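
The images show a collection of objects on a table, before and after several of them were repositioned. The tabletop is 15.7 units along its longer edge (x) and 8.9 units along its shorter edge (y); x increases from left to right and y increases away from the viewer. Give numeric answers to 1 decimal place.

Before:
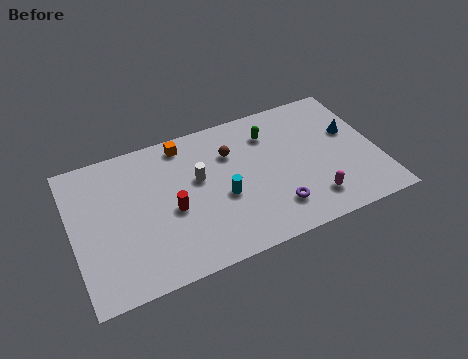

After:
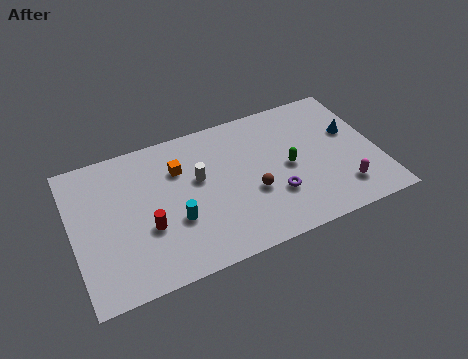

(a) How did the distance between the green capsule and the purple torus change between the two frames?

-3.1

They were about 4.8 units apart before and 1.7 after — 3.1 units closer together.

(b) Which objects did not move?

the blue cone and the white cylinder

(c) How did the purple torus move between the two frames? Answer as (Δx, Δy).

(0.1, 0.8)

From the two frames, the purple torus sits at roughly (10.1, 2.0) before and (10.2, 2.8) after.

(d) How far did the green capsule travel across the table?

2.6

The green capsule moved from about (10.4, 6.8) to (11.1, 4.3), a distance of √(0.7² + 2.5²) ≈ 2.6.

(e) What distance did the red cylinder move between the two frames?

1.4

The red cylinder was near (5.0, 3.9) before and (3.7, 3.3) after, so it travelled √(1.3² + 0.6²) ≈ 1.4 units.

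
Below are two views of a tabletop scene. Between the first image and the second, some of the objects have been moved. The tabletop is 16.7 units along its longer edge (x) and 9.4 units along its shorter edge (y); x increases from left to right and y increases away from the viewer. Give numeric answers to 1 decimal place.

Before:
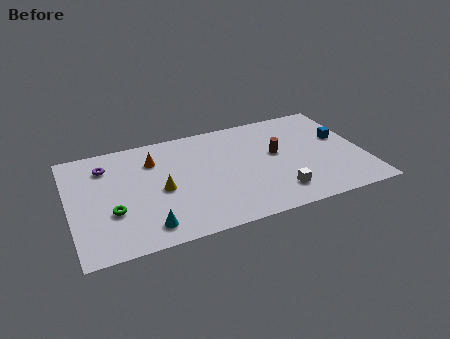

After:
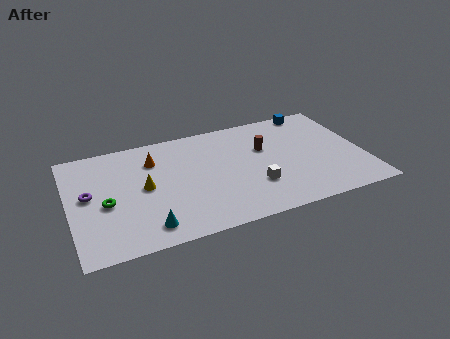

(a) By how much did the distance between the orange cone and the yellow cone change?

-0.4

The distance was about 2.7 in the first image and 2.3 in the second, so they moved 0.4 units closer together.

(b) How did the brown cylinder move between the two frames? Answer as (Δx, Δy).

(-0.6, 0.7)

The brown cylinder was at about (11.8, 5.3) and moved to about (11.2, 6.0).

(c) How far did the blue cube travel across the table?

3.3

From (15.6, 5.6) to (14.3, 8.6), the blue cube covered √(1.3² + 3.0²) ≈ 3.3 units.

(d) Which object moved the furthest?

the blue cube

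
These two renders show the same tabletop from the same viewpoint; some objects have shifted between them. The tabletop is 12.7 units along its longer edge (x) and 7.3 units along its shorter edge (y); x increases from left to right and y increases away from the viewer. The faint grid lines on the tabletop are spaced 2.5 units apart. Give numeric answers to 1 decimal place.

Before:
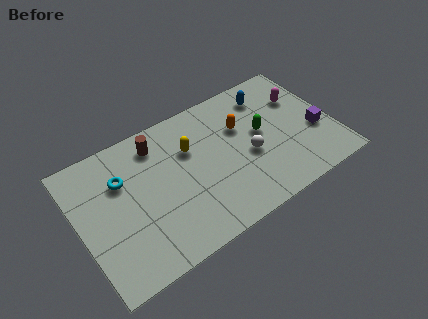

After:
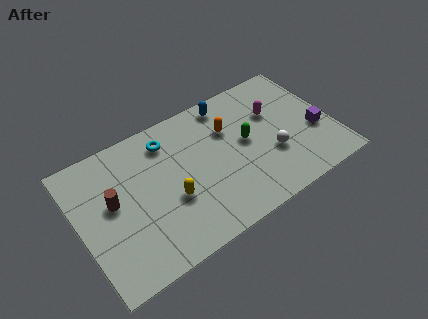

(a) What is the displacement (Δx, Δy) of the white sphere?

(1.1, -0.5)

From the two frames, the white sphere sits at roughly (8.4, 3.1) before and (9.5, 2.6) after.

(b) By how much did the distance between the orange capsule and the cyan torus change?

-2.9

They were about 6.0 units apart before and 3.1 after — 2.9 units closer together.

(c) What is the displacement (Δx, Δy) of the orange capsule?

(-0.6, 0.2)

The orange capsule was at about (8.3, 4.8) and moved to about (7.7, 5.0).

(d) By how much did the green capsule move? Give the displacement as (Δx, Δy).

(-0.8, -0.1)

From the two frames, the green capsule sits at roughly (9.2, 4.0) before and (8.4, 3.9) after.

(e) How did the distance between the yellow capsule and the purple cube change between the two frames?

+0.9

The distance was about 6.5 in the first image and 7.4 in the second, so they moved 0.9 units further apart.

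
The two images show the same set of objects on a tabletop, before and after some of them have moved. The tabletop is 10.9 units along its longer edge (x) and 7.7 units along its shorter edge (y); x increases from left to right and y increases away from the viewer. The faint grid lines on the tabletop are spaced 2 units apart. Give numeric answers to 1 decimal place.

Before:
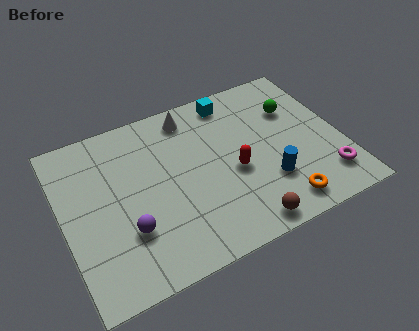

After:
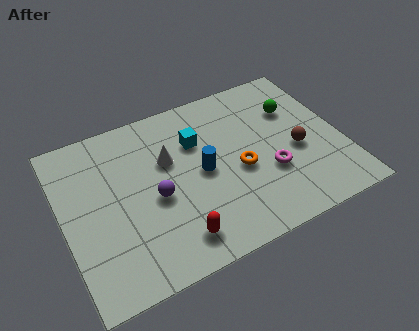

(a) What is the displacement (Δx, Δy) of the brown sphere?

(2.5, 2.5)

From the two frames, the brown sphere sits at roughly (6.6, 0.8) before and (9.1, 3.3) after.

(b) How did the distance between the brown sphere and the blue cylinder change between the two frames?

+1.8

They were about 1.9 units apart before and 3.7 after — 1.8 units further apart.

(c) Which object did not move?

the green sphere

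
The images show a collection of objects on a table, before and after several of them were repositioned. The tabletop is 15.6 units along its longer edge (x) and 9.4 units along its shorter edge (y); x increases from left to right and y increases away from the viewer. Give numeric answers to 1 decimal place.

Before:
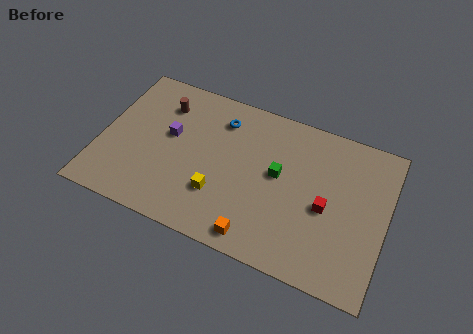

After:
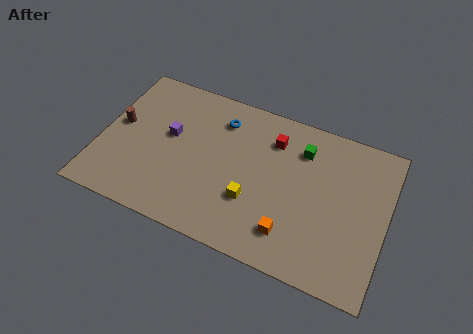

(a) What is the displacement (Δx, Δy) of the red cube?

(-3.2, 3.0)

The red cube started near (12.4, 4.2) and ended near (9.2, 7.2).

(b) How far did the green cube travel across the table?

2.3

The green cube was near (9.7, 5.2) before and (10.8, 7.2) after, so it travelled √(1.1² + 2.0²) ≈ 2.3 units.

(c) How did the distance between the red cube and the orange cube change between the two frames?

+0.8

Before: roughly 4.6 units apart; after: 5.4. That's 0.8 units further apart.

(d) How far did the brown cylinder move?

3.0

The brown cylinder moved from about (3.1, 7.2) to (0.9, 5.1), a distance of √(2.2² + 2.1²) ≈ 3.0.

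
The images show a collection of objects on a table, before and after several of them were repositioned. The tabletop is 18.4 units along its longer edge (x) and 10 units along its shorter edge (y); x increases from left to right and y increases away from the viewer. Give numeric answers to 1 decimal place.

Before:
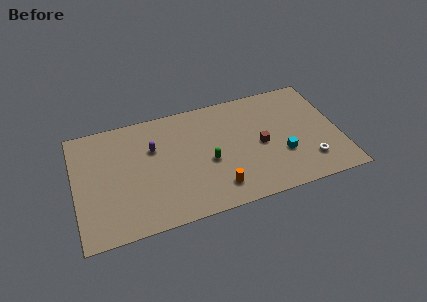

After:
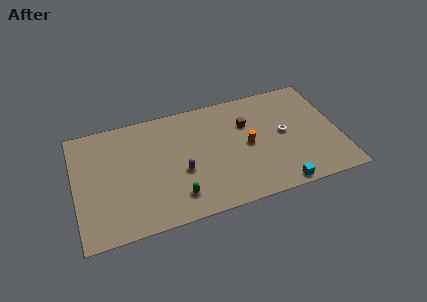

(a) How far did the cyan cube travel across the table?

2.6

From (14.3, 3.4) to (13.8, 0.8), the cyan cube covered √(0.5² + 2.6²) ≈ 2.6 units.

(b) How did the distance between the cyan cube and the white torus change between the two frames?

+2.4

They were about 2.1 units apart before and 4.5 after — 2.4 units further apart.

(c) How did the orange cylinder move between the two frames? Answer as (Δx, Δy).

(2.4, 3.0)

The orange cylinder was at about (9.6, 1.9) and moved to about (12.0, 4.9).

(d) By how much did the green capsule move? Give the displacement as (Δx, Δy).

(-2.4, -2.3)

The green capsule was at about (9.2, 4.3) and moved to about (6.8, 2.0).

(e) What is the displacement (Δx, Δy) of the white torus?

(-1.5, 2.9)

From the two frames, the white torus sits at roughly (16.1, 2.3) before and (14.6, 5.2) after.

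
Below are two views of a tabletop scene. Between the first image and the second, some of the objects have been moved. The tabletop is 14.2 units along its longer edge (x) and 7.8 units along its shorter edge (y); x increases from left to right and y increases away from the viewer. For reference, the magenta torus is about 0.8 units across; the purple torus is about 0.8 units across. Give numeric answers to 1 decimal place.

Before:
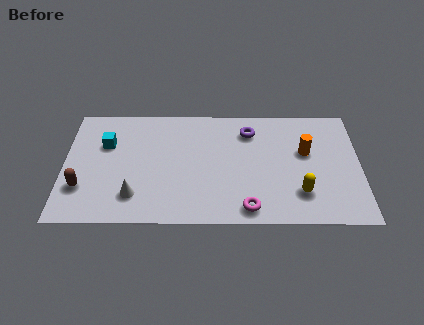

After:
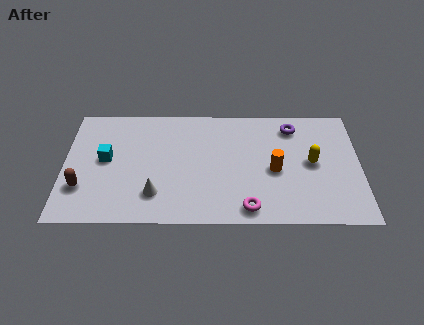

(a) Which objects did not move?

the brown capsule and the magenta torus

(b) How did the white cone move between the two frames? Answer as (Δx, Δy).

(1.0, 0.1)

The white cone was at about (3.4, 1.8) and moved to about (4.4, 1.9).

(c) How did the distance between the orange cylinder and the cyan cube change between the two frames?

-1.5

The distance was about 9.6 in the first image and 8.1 in the second, so they moved 1.5 units closer together.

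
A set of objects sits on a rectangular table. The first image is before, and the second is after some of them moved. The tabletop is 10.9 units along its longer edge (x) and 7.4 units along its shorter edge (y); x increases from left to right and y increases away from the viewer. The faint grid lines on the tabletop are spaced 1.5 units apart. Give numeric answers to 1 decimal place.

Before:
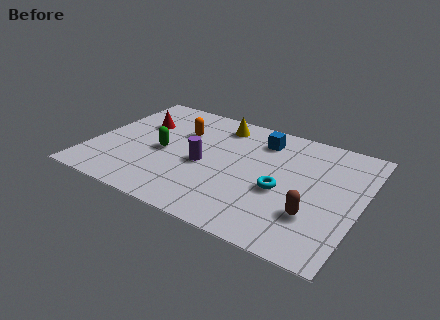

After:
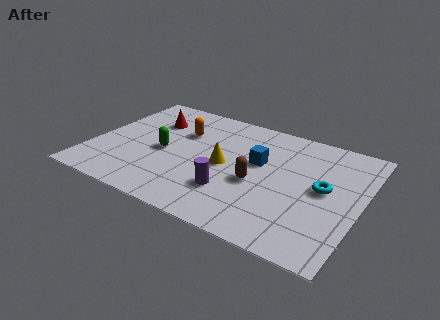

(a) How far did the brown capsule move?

2.6

The brown capsule was near (9.2, 2.2) before and (6.8, 3.1) after, so it travelled √(2.4² + 0.9²) ≈ 2.6 units.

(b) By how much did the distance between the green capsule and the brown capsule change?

-2.5

They were about 6.4 units apart before and 3.9 after — 2.5 units closer together.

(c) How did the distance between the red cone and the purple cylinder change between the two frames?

+1.7

They were about 3.3 units apart before and 5.0 after — 1.7 units further apart.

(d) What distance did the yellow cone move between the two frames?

2.7

The yellow cone moved from about (4.8, 6.2) to (5.4, 3.6), a distance of √(0.6² + 2.6²) ≈ 2.7.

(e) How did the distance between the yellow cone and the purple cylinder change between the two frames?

-1.3

The distance was about 2.9 in the first image and 1.6 in the second, so they moved 1.3 units closer together.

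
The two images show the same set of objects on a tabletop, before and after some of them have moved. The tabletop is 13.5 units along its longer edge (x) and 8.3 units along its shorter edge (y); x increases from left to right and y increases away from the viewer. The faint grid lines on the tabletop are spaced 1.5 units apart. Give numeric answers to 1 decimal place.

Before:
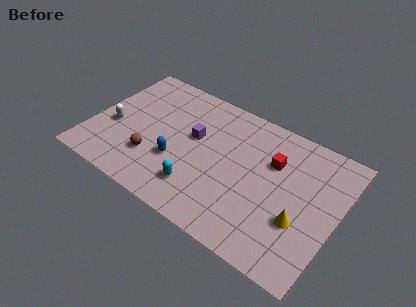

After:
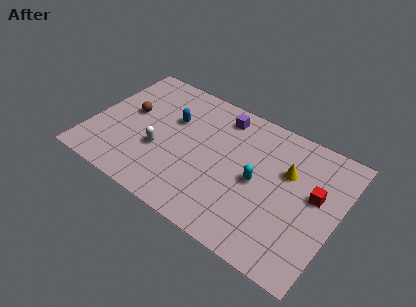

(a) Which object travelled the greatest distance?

the cyan capsule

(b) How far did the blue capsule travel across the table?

2.6

The blue capsule was near (4.9, 2.9) before and (4.2, 5.4) after, so it travelled √(0.7² + 2.5²) ≈ 2.6 units.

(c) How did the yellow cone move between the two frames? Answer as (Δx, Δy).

(-1.1, 2.5)

The yellow cone started near (11.7, 2.9) and ended near (10.6, 5.4).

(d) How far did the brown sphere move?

2.9

From (3.6, 2.4) to (1.9, 4.7), the brown sphere covered √(1.7² + 2.3²) ≈ 2.9 units.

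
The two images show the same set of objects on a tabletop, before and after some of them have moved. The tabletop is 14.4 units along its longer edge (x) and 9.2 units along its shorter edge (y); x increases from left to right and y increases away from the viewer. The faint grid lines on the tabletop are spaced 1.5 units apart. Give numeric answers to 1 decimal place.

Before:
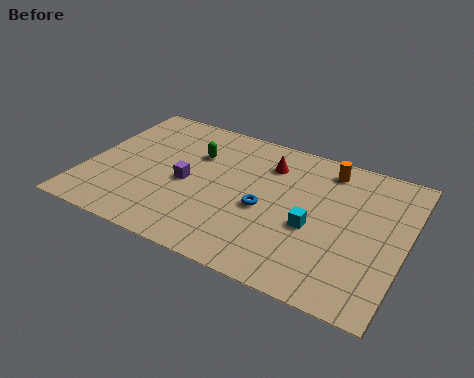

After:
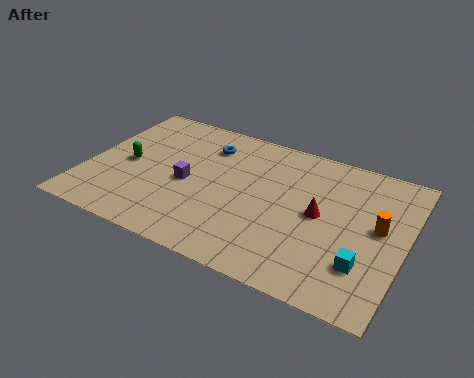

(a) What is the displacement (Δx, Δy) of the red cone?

(2.6, -2.3)

The red cone started near (8.0, 7.0) and ended near (10.6, 4.7).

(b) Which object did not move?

the purple cube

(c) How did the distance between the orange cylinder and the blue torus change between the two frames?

+3.9

Before: roughly 4.5 units apart; after: 8.4. That's 3.9 units further apart.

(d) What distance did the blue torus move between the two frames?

4.4

From (8.2, 4.0) to (5.1, 7.1), the blue torus covered √(3.1² + 3.1²) ≈ 4.4 units.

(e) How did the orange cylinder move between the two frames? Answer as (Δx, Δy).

(2.6, -2.8)

The orange cylinder started near (10.6, 7.8) and ended near (13.2, 5.0).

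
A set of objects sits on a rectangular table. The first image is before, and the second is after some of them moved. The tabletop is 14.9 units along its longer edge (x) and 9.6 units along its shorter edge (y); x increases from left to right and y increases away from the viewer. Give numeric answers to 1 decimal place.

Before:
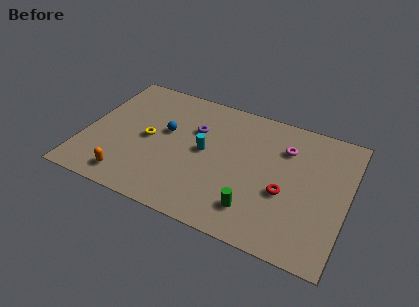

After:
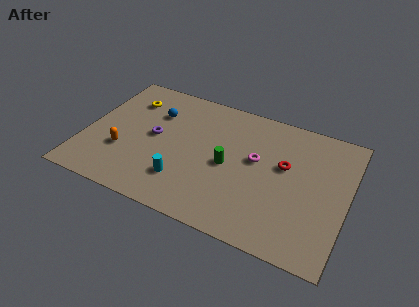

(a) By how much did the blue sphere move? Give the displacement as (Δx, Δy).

(-0.8, 1.2)

The blue sphere was at about (4.5, 5.6) and moved to about (3.7, 6.8).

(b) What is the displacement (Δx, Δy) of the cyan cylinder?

(-0.9, -2.6)

The cyan cylinder started near (6.8, 5.0) and ended near (5.9, 2.4).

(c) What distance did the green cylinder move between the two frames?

3.1

The green cylinder moved from about (10.0, 2.0) to (8.2, 4.5), a distance of √(1.8² + 2.5²) ≈ 3.1.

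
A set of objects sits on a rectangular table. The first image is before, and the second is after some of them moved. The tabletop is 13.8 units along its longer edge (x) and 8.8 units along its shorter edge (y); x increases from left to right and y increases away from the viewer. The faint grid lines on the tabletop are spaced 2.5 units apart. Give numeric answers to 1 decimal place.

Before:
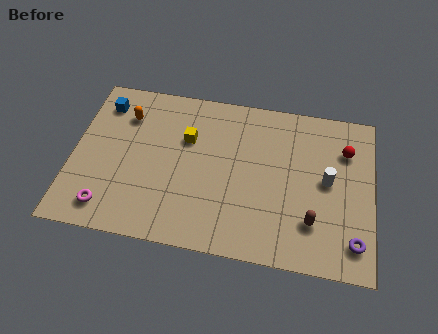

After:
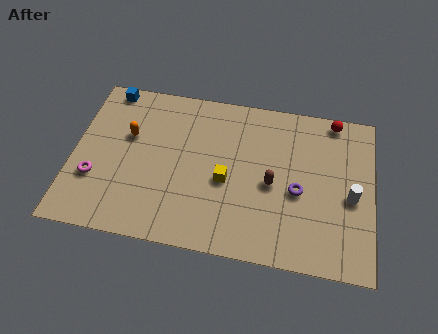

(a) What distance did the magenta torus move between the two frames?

1.7

The magenta torus moved from about (1.8, 1.4) to (1.1, 2.9), a distance of √(0.7² + 1.5²) ≈ 1.7.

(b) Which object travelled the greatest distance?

the purple torus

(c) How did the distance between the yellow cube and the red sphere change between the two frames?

-0.9

They were about 7.3 units apart before and 6.4 after — 0.9 units closer together.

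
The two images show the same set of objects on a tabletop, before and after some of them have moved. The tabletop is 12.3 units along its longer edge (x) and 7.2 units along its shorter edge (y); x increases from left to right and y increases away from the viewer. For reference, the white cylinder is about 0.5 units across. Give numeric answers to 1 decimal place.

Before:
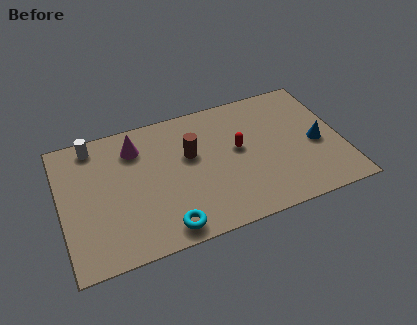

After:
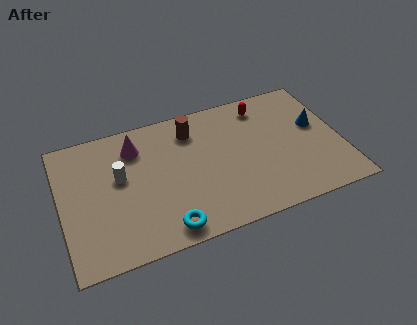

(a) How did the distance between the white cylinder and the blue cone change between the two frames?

-1.4

They were about 10.1 units apart before and 8.7 after — 1.4 units closer together.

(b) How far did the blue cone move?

1.0

The blue cone moved from about (11.2, 3.2) to (11.3, 4.2), a distance of √(0.1² + 1.0²) ≈ 1.0.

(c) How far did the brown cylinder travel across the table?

1.3

The brown cylinder was near (5.7, 4.4) before and (5.9, 5.7) after, so it travelled √(0.2² + 1.3²) ≈ 1.3 units.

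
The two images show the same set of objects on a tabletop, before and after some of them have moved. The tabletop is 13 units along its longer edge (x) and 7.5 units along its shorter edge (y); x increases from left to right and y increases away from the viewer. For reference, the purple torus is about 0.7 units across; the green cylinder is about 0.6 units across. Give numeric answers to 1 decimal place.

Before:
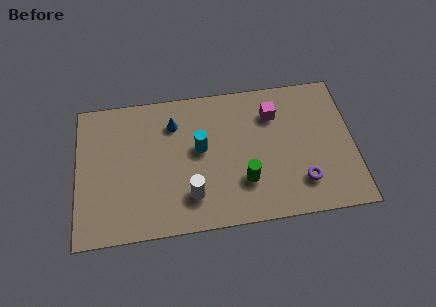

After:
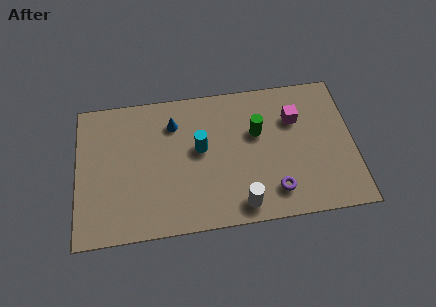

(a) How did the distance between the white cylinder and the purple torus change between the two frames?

-3.5

The distance was about 5.2 in the first image and 1.7 in the second, so they moved 3.5 units closer together.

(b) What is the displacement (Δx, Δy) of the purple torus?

(-1.3, -0.3)

From the two frames, the purple torus sits at roughly (10.5, 1.8) before and (9.2, 1.5) after.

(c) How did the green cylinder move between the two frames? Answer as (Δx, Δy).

(0.7, 2.5)

The green cylinder was at about (7.8, 2.2) and moved to about (8.5, 4.7).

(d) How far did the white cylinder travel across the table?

2.4

The white cylinder moved from about (5.3, 1.8) to (7.6, 1.0), a distance of √(2.3² + 0.8²) ≈ 2.4.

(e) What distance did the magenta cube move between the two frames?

1.1

The magenta cube was near (9.3, 5.6) before and (10.3, 5.2) after, so it travelled √(1.0² + 0.4²) ≈ 1.1 units.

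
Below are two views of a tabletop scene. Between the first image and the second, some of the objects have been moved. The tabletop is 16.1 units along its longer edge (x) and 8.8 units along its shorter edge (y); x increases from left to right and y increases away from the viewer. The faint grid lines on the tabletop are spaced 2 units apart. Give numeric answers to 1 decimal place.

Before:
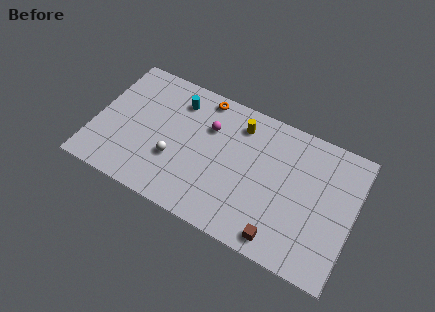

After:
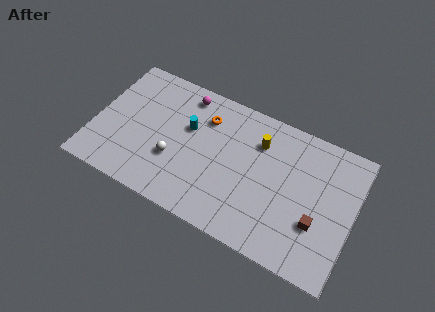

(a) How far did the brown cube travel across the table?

2.8

From (12.0, 1.1) to (14.0, 3.0), the brown cube covered √(2.0² + 1.9²) ≈ 2.8 units.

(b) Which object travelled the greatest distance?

the brown cube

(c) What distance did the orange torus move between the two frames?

1.3

From (6.3, 7.9) to (6.6, 6.6), the orange torus covered √(0.3² + 1.3²) ≈ 1.3 units.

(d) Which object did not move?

the white sphere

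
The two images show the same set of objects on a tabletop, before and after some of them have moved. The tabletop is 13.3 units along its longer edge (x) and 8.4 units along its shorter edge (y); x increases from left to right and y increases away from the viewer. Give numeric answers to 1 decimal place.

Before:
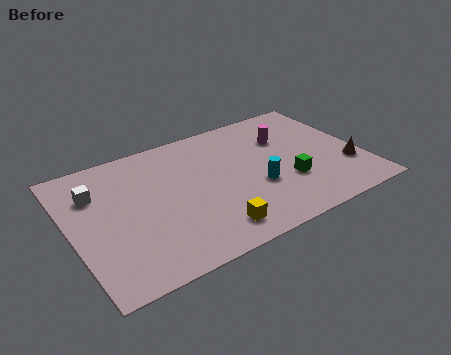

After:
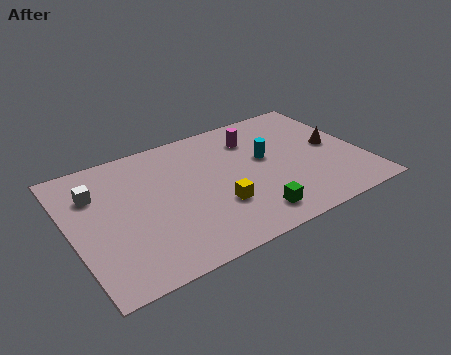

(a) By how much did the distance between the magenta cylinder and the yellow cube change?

-1.7

They were about 6.1 units apart before and 4.4 after — 1.7 units closer together.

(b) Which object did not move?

the white cube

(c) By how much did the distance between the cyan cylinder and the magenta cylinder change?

-1.6

Before: roughly 3.2 units apart; after: 1.6. That's 1.6 units closer together.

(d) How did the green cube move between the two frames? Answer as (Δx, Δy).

(-2.0, -1.4)

The green cube was at about (9.7, 2.8) and moved to about (7.7, 1.4).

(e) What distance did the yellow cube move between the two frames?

1.4

The yellow cube was near (5.9, 1.4) before and (6.4, 2.7) after, so it travelled √(0.5² + 1.3²) ≈ 1.4 units.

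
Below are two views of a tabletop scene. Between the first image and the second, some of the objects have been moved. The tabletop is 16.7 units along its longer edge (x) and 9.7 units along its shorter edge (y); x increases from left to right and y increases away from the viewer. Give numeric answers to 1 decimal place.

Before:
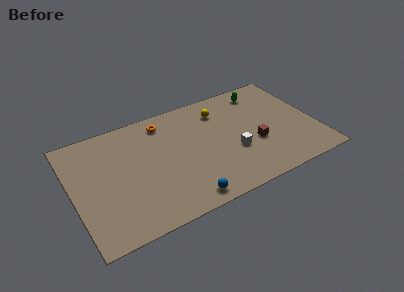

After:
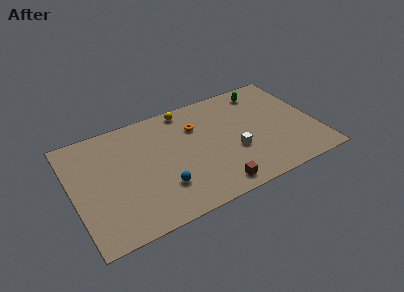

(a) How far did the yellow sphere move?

2.5

From (10.5, 7.6) to (8.2, 8.7), the yellow sphere covered √(2.3² + 1.1²) ≈ 2.5 units.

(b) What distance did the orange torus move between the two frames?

2.5

The orange torus was near (6.6, 8.2) before and (8.7, 6.9) after, so it travelled √(2.1² + 1.3²) ≈ 2.5 units.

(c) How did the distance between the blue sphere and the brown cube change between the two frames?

-2.2

Before: roughly 5.9 units apart; after: 3.7. That's 2.2 units closer together.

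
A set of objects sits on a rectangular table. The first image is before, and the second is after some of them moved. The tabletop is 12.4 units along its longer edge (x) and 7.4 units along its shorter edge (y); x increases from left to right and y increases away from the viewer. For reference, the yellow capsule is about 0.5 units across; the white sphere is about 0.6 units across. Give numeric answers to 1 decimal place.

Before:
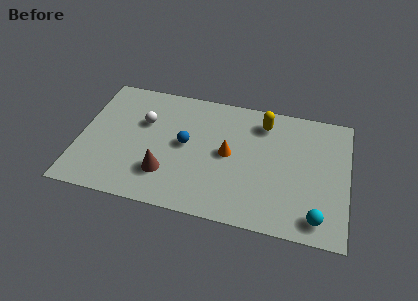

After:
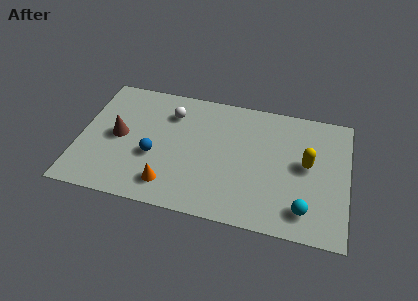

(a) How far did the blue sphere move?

1.7

The blue sphere was near (4.9, 3.9) before and (3.5, 2.9) after, so it travelled √(1.4² + 1.0²) ≈ 1.7 units.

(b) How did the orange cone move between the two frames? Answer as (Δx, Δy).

(-2.6, -2.4)

The orange cone started near (6.9, 3.8) and ended near (4.3, 1.4).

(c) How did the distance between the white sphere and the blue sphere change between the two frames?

+0.6

Before: roughly 2.2 units apart; after: 2.8. That's 0.6 units further apart.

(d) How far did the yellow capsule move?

2.9

From (8.4, 6.0) to (10.5, 4.0), the yellow capsule covered √(2.1² + 2.0²) ≈ 2.9 units.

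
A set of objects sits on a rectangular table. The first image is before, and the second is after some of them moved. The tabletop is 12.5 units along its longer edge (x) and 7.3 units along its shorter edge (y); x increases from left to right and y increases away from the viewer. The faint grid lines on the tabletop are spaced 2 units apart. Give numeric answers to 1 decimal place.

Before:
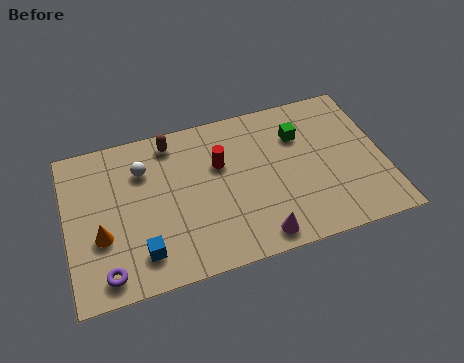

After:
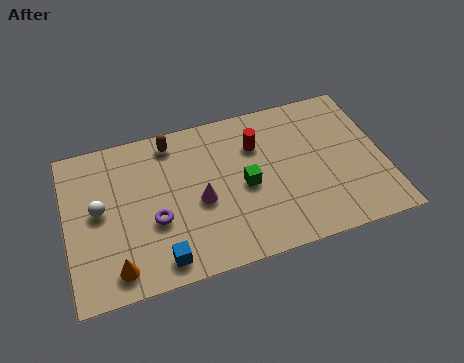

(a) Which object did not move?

the brown capsule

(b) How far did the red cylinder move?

1.6

The red cylinder moved from about (6.1, 4.7) to (7.6, 5.2), a distance of √(1.5² + 0.5²) ≈ 1.6.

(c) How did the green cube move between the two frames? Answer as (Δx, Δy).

(-2.3, -1.8)

From the two frames, the green cube sits at roughly (9.3, 5.2) before and (7.0, 3.4) after.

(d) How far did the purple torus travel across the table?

2.7

The purple torus moved from about (1.4, 1.0) to (3.4, 2.8), a distance of √(2.0² + 1.8²) ≈ 2.7.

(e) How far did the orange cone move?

1.7

The orange cone was near (1.3, 2.7) before and (1.8, 1.1) after, so it travelled √(0.5² + 1.6²) ≈ 1.7 units.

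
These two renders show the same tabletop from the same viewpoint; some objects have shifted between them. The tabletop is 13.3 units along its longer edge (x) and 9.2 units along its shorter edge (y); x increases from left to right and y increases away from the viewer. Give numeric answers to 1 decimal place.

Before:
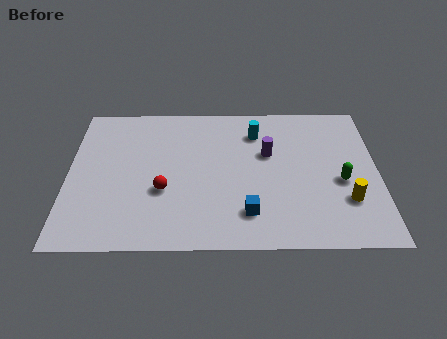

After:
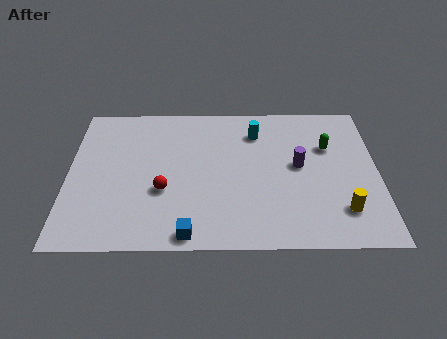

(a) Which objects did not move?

the red sphere and the cyan cylinder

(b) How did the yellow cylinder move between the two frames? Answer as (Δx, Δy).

(-0.2, -0.6)

The yellow cylinder started near (11.9, 2.7) and ended near (11.7, 2.1).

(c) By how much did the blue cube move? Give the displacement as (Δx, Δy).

(-2.5, -1.2)

The blue cube was at about (7.7, 2.0) and moved to about (5.2, 0.8).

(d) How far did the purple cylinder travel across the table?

1.5

The purple cylinder moved from about (8.6, 5.7) to (9.9, 4.9), a distance of √(1.3² + 0.8²) ≈ 1.5.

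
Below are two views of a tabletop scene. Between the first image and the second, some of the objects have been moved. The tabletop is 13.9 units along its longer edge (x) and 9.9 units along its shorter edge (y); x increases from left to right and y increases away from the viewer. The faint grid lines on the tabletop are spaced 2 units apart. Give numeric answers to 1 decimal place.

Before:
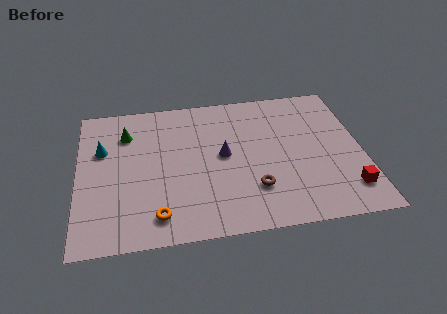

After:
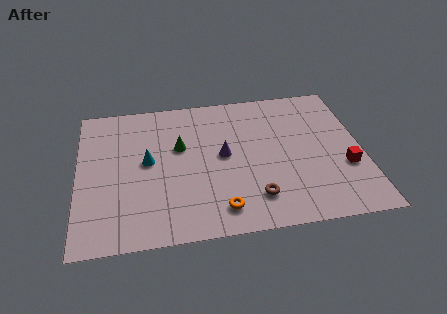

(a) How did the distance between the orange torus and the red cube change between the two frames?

-2.7

The distance was about 9.2 in the first image and 6.5 in the second, so they moved 2.7 units closer together.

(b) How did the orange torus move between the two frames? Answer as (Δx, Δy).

(3.0, 0.0)

The orange torus was at about (3.8, 1.6) and moved to about (6.8, 1.6).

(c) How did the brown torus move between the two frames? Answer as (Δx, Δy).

(0.0, -0.6)

From the two frames, the brown torus sits at roughly (8.5, 2.7) before and (8.5, 2.1) after.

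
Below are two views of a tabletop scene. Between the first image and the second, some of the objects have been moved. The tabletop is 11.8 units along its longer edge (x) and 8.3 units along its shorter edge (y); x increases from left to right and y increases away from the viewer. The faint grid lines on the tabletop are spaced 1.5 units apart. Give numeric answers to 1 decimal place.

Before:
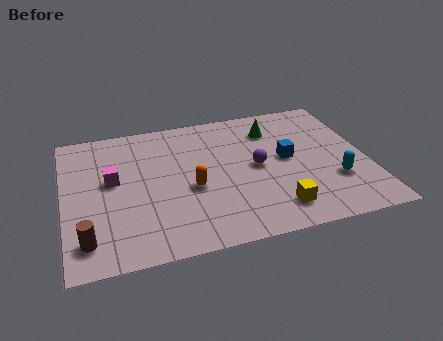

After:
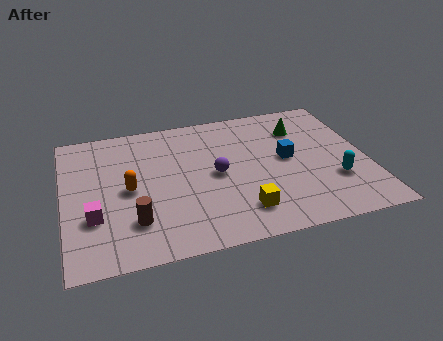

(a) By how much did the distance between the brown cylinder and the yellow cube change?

-3.1

They were about 7.2 units apart before and 4.1 after — 3.1 units closer together.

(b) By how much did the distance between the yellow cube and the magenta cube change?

-1.2

The distance was about 6.9 in the first image and 5.7 in the second, so they moved 1.2 units closer together.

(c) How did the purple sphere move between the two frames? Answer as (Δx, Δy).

(-1.6, -0.1)

From the two frames, the purple sphere sits at roughly (7.5, 4.2) before and (5.9, 4.1) after.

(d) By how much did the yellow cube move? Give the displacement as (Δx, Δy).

(-1.3, 0.2)

The yellow cube was at about (8.0, 1.5) and moved to about (6.7, 1.7).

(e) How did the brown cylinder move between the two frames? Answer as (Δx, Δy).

(1.8, 0.6)

The brown cylinder was at about (0.8, 1.5) and moved to about (2.6, 2.1).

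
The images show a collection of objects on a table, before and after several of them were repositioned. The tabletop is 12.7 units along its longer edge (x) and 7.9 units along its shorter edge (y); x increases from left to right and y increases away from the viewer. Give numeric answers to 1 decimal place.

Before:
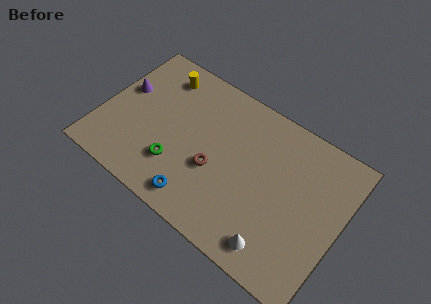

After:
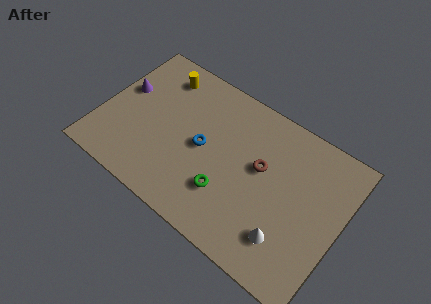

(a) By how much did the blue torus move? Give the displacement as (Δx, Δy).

(-0.3, 2.8)

The blue torus started near (5.7, 1.1) and ended near (5.4, 3.9).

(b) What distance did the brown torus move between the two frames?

2.7

From (6.2, 3.1) to (8.4, 4.6), the brown torus covered √(2.2² + 1.5²) ≈ 2.7 units.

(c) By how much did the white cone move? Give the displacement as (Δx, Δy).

(0.4, 0.7)

The white cone was at about (9.9, 1.2) and moved to about (10.3, 1.9).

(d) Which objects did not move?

the purple cone and the yellow cylinder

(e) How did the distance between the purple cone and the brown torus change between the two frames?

+2.0

Before: roughly 5.5 units apart; after: 7.5. That's 2.0 units further apart.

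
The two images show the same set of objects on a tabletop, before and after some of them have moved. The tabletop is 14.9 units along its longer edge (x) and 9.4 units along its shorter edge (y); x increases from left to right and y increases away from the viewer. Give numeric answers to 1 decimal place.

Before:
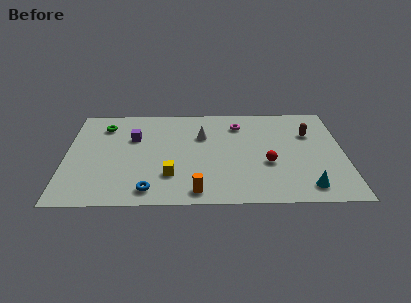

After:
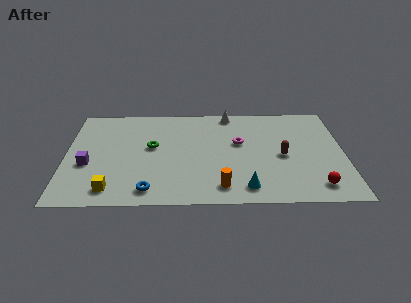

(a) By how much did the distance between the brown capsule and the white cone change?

-0.8

The distance was about 5.8 in the first image and 5.0 in the second, so they moved 0.8 units closer together.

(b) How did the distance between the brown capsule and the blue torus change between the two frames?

-2.3

The distance was about 10.0 in the first image and 7.7 in the second, so they moved 2.3 units closer together.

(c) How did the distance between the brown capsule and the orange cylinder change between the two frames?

-3.8

Before: roughly 8.1 units apart; after: 4.3. That's 3.8 units closer together.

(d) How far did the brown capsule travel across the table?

2.6

The brown capsule was near (13.1, 6.4) before and (11.6, 4.3) after, so it travelled √(1.5² + 2.1²) ≈ 2.6 units.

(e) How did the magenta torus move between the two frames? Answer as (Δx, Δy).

(0.0, -1.8)

The magenta torus started near (9.3, 7.4) and ended near (9.3, 5.6).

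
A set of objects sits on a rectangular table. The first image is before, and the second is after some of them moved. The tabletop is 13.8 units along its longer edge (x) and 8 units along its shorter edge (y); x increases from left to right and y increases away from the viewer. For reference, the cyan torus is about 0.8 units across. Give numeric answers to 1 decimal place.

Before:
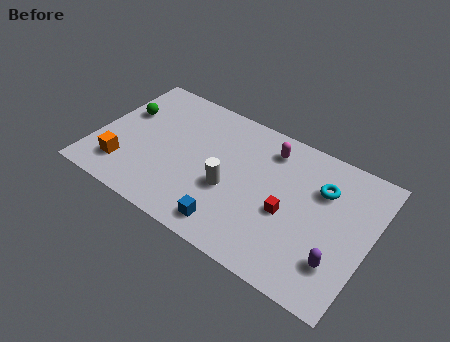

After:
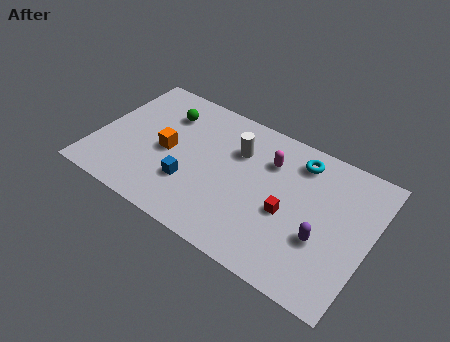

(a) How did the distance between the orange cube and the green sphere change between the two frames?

-1.1

The distance was about 3.4 in the first image and 2.3 in the second, so they moved 1.1 units closer together.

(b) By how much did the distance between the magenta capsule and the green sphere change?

-2.0

Before: roughly 7.4 units apart; after: 5.4. That's 2.0 units closer together.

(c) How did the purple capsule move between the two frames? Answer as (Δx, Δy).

(-0.9, 0.8)

The purple capsule started near (12.5, 2.1) and ended near (11.6, 2.9).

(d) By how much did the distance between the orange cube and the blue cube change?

-3.7

The distance was about 5.6 in the first image and 1.9 in the second, so they moved 3.7 units closer together.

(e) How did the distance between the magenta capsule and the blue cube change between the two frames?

-0.6

They were about 5.4 units apart before and 4.8 after — 0.6 units closer together.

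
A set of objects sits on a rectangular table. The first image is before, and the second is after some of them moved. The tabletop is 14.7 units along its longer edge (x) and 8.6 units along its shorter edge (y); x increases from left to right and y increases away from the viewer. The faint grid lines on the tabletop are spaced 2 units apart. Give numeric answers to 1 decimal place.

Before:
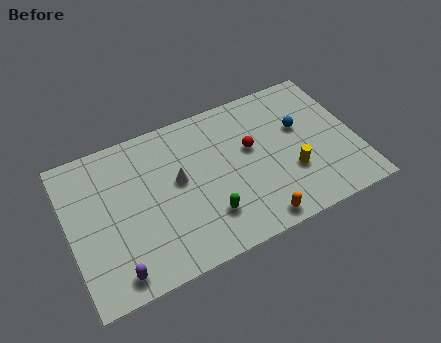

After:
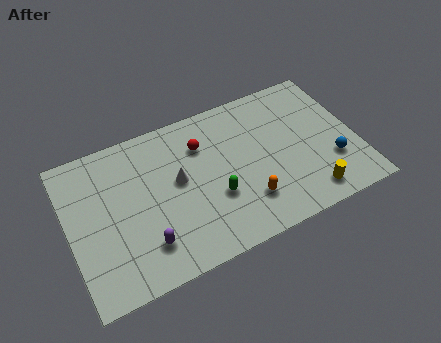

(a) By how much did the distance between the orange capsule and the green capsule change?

-0.9

They were about 2.6 units apart before and 1.7 after — 0.9 units closer together.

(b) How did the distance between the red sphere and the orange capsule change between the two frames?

+0.3

Before: roughly 4.2 units apart; after: 4.5. That's 0.3 units further apart.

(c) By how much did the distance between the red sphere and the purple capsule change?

-2.9

The distance was about 8.4 in the first image and 5.5 in the second, so they moved 2.9 units closer together.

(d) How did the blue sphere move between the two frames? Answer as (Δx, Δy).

(1.3, -2.6)

The blue sphere was at about (12.0, 5.3) and moved to about (13.3, 2.7).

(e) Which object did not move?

the white cone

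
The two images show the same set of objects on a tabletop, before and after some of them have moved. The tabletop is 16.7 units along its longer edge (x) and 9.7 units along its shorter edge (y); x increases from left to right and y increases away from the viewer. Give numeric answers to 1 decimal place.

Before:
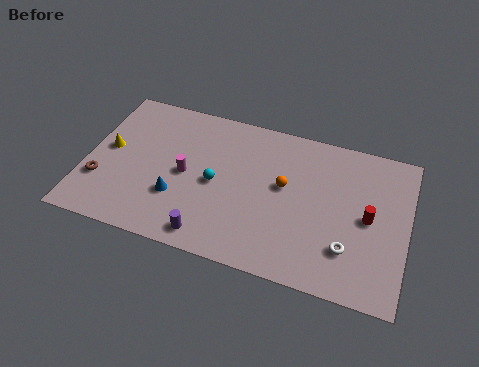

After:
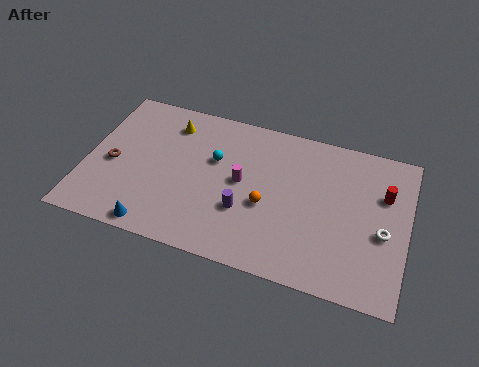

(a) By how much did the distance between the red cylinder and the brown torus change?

+0.3

The distance was about 13.9 in the first image and 14.2 in the second, so they moved 0.3 units further apart.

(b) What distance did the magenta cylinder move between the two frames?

2.9

From (5.2, 4.7) to (8.1, 5.1), the magenta cylinder covered √(2.9² + 0.4²) ≈ 2.9 units.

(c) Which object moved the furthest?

the yellow cone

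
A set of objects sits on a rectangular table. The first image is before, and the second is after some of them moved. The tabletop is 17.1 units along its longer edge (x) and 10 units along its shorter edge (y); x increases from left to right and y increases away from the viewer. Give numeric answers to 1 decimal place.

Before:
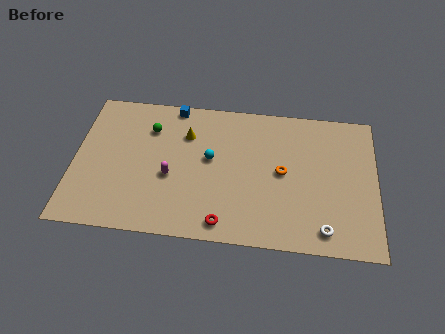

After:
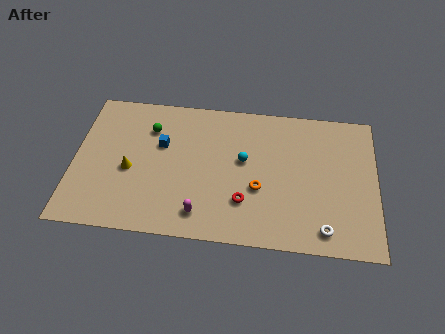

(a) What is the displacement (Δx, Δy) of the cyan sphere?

(1.9, 0.1)

The cyan sphere started near (7.7, 5.6) and ended near (9.6, 5.7).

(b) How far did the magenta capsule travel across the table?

3.0

From (5.5, 4.1) to (7.3, 1.7), the magenta capsule covered √(1.8² + 2.4²) ≈ 3.0 units.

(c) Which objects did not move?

the white torus and the green sphere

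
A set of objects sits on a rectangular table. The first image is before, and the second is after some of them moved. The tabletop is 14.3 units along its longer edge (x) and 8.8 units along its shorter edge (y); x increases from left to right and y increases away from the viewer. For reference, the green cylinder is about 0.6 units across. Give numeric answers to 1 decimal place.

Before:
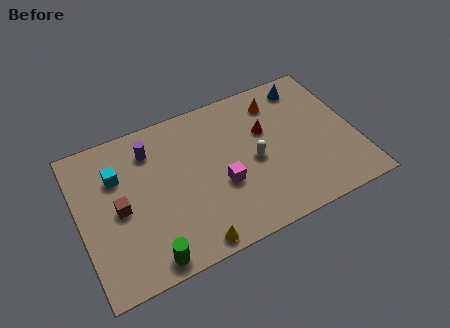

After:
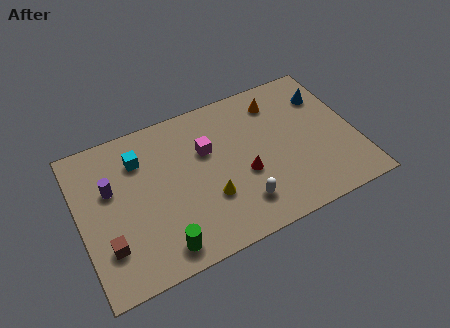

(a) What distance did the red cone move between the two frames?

2.5

From (9.8, 5.6) to (8.4, 3.5), the red cone covered √(1.4² + 2.1²) ≈ 2.5 units.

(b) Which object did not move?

the orange cone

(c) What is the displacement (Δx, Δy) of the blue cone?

(0.9, -1.0)

The blue cone started near (12.2, 7.5) and ended near (13.1, 6.5).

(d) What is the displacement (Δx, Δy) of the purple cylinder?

(-2.2, -1.4)

The purple cylinder started near (3.9, 6.9) and ended near (1.7, 5.5).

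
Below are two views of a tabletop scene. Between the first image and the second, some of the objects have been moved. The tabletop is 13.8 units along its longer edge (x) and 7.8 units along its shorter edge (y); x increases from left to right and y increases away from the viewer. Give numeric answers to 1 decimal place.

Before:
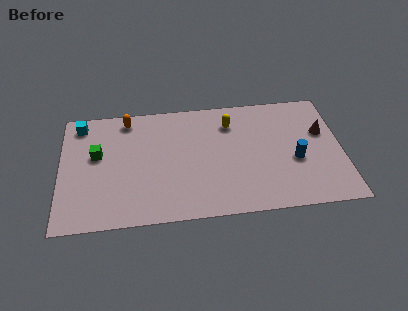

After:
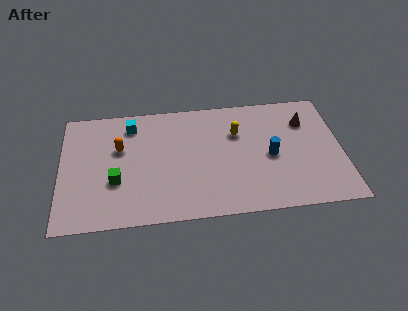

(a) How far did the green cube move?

2.0

From (1.8, 4.6) to (2.7, 2.8), the green cube covered √(0.9² + 1.8²) ≈ 2.0 units.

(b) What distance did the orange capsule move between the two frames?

1.9

The orange capsule was near (3.3, 6.8) before and (2.9, 4.9) after, so it travelled √(0.4² + 1.9²) ≈ 1.9 units.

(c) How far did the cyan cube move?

2.5

The cyan cube moved from about (1.0, 6.7) to (3.5, 6.4), a distance of √(2.5² + 0.3²) ≈ 2.5.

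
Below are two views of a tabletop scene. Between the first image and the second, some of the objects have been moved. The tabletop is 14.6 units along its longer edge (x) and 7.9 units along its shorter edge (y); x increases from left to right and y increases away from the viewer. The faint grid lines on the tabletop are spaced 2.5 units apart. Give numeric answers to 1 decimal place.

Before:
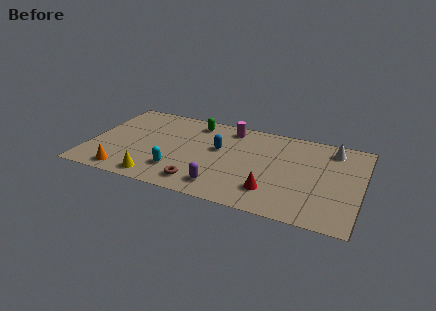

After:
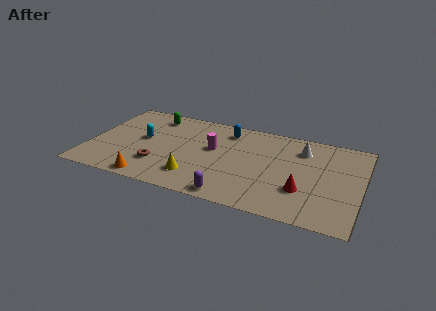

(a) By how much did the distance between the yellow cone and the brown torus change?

-0.3

Before: roughly 2.3 units apart; after: 2.0. That's 0.3 units closer together.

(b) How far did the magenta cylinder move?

2.3

The magenta cylinder moved from about (7.3, 6.8) to (6.6, 4.6), a distance of √(0.7² + 2.2²) ≈ 2.3.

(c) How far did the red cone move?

1.7

The red cone was near (10.0, 1.9) before and (11.6, 2.5) after, so it travelled √(1.6² + 0.6²) ≈ 1.7 units.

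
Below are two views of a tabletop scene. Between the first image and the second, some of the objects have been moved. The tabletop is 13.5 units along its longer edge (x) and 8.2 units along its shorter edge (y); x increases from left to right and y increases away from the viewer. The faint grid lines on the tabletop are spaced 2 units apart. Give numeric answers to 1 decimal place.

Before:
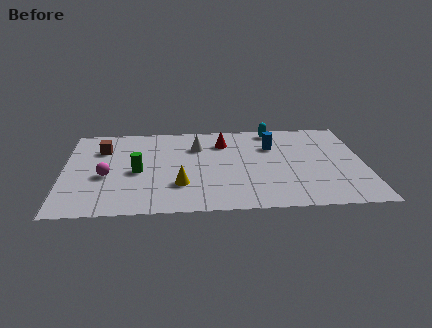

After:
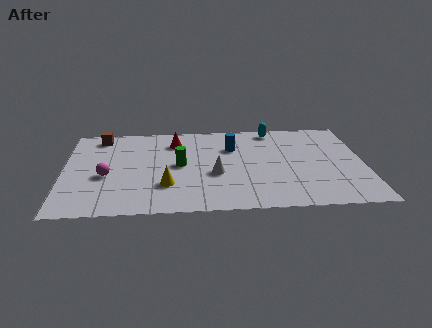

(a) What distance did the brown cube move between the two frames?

1.2

From (1.7, 5.9) to (1.6, 7.1), the brown cube covered √(0.1² + 1.2²) ≈ 1.2 units.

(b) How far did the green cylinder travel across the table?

2.0

From (3.3, 3.7) to (5.2, 4.2), the green cylinder covered √(1.9² + 0.5²) ≈ 2.0 units.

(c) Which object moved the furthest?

the white cone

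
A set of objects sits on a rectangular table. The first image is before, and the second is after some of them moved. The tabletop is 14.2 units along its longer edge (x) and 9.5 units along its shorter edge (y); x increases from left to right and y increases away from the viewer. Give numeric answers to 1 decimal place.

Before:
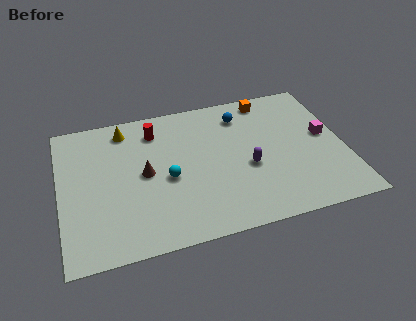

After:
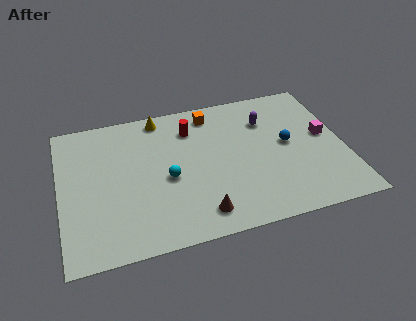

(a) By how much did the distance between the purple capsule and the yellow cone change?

-1.7

The distance was about 7.2 in the first image and 5.5 in the second, so they moved 1.7 units closer together.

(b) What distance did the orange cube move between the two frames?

2.9

The orange cube moved from about (10.7, 8.4) to (7.8, 8.1), a distance of √(2.9² + 0.3²) ≈ 2.9.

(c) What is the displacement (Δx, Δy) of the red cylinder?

(1.8, -0.3)

From the two frames, the red cylinder sits at roughly (4.9, 7.6) before and (6.7, 7.3) after.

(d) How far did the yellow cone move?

1.8

The yellow cone moved from about (3.4, 8.1) to (5.2, 8.5), a distance of √(1.8² + 0.4²) ≈ 1.8.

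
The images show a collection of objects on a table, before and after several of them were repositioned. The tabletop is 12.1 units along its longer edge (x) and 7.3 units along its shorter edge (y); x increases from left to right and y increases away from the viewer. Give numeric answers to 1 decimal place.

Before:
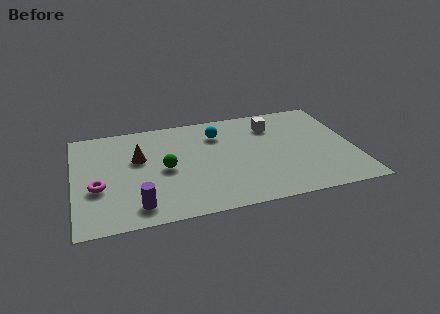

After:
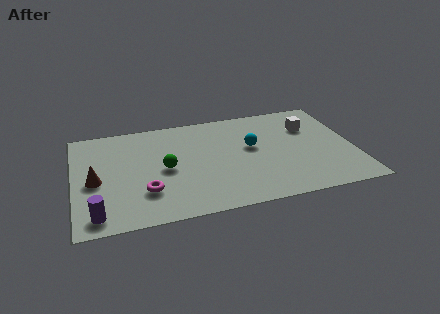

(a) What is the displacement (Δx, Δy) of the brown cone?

(-1.9, -1.2)

From the two frames, the brown cone sits at roughly (2.8, 4.5) before and (0.9, 3.3) after.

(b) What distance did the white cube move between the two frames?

1.7

The white cube moved from about (8.7, 5.6) to (10.3, 5.1), a distance of √(1.6² + 0.5²) ≈ 1.7.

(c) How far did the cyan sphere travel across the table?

1.9

The cyan sphere was near (6.3, 5.5) before and (7.7, 4.2) after, so it travelled √(1.4² + 1.3²) ≈ 1.9 units.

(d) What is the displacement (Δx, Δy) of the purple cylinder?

(-1.7, -0.2)

From the two frames, the purple cylinder sits at roughly (2.6, 1.2) before and (0.9, 1.0) after.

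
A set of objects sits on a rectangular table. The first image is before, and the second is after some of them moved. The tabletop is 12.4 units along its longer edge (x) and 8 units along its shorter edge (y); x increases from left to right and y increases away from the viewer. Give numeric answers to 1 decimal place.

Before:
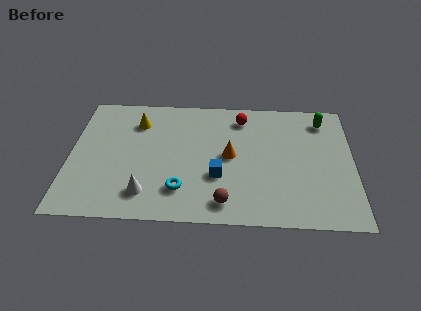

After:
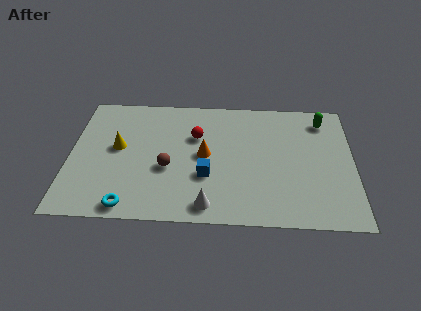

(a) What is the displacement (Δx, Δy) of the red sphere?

(-2.0, -1.3)

The red sphere started near (7.5, 6.6) and ended near (5.5, 5.3).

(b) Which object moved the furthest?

the brown sphere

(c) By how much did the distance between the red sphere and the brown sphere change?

-3.0

They were about 5.4 units apart before and 2.4 after — 3.0 units closer together.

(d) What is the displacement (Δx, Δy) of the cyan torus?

(-2.2, -1.1)

From the two frames, the cyan torus sits at roughly (4.9, 1.9) before and (2.7, 0.8) after.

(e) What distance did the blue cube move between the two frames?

0.5

The blue cube was near (6.5, 2.8) before and (6.0, 2.8) after, so it travelled √(0.5² + 0.0²) ≈ 0.5 units.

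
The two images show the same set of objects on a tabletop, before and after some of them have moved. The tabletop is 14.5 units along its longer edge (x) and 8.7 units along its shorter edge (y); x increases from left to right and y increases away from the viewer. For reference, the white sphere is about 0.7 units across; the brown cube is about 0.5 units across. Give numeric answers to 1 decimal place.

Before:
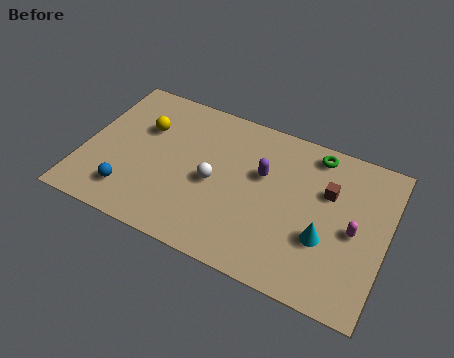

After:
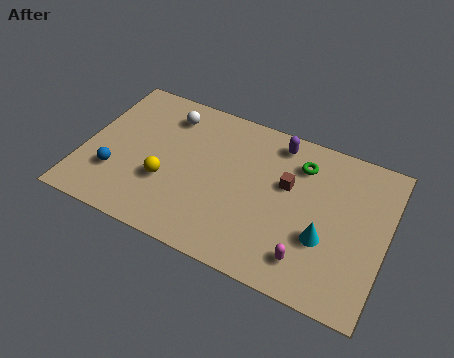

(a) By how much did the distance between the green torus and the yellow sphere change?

-1.2

Before: roughly 8.3 units apart; after: 7.1. That's 1.2 units closer together.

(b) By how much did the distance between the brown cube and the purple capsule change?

-0.8

Before: roughly 3.1 units apart; after: 2.3. That's 0.8 units closer together.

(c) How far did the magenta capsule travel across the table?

3.1

The magenta capsule moved from about (13.0, 4.1) to (11.1, 1.7), a distance of √(1.9² + 2.4²) ≈ 3.1.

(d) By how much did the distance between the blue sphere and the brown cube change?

-1.5

The distance was about 9.9 in the first image and 8.4 in the second, so they moved 1.5 units closer together.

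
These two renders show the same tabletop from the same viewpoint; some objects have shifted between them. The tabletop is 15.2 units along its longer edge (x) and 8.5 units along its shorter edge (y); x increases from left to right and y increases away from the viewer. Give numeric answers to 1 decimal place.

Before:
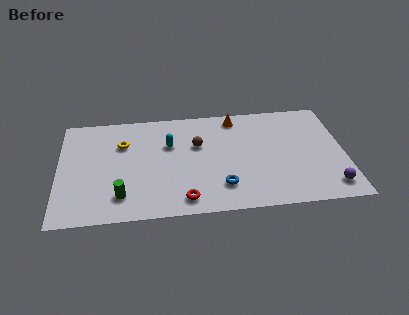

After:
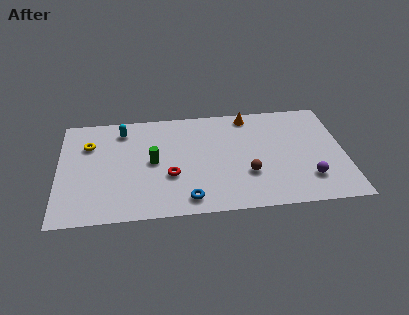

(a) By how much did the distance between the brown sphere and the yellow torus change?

+5.0

Before: roughly 4.0 units apart; after: 9.0. That's 5.0 units further apart.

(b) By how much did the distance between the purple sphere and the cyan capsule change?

+1.6

Before: roughly 9.4 units apart; after: 11.0. That's 1.6 units further apart.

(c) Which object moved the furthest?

the brown sphere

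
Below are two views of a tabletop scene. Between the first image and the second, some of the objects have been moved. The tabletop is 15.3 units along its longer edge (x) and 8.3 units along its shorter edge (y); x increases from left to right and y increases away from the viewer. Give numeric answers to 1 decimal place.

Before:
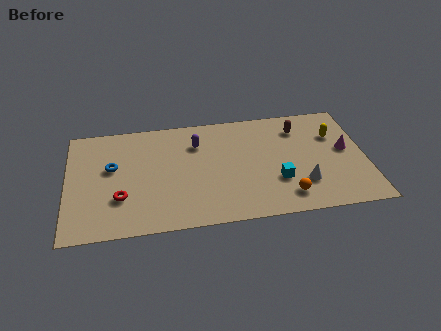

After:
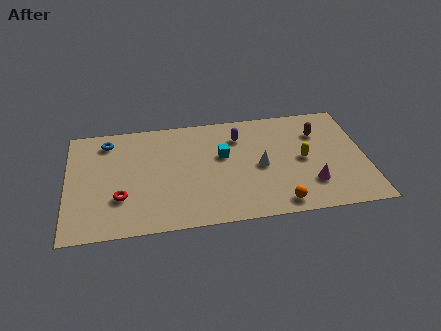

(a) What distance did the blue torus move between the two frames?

2.0

The blue torus moved from about (2.3, 4.9) to (2.1, 6.9), a distance of √(0.2² + 2.0²) ≈ 2.0.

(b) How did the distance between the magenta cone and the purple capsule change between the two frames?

-2.4

The distance was about 7.8 in the first image and 5.4 in the second, so they moved 2.4 units closer together.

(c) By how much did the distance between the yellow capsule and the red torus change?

-2.0

Before: roughly 11.5 units apart; after: 9.5. That's 2.0 units closer together.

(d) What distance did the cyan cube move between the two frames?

3.5

From (10.7, 2.7) to (8.0, 5.0), the cyan cube covered √(2.7² + 2.3²) ≈ 3.5 units.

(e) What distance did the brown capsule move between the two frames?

1.1

The brown capsule moved from about (12.0, 6.5) to (13.0, 6.0), a distance of √(1.0² + 0.5²) ≈ 1.1.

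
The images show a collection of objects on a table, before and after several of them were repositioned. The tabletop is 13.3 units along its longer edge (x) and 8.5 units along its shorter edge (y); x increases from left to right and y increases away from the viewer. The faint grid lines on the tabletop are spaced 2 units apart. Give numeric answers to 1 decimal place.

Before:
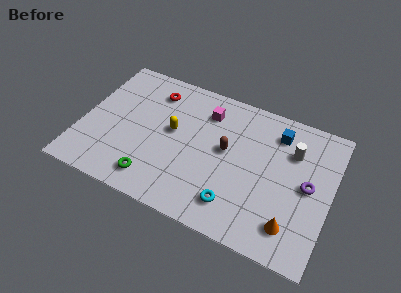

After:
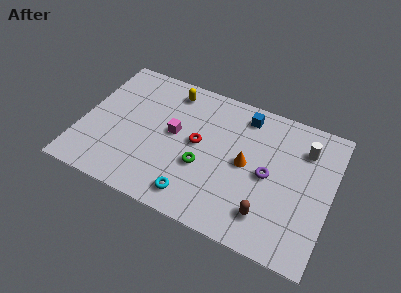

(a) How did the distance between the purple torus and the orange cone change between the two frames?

-1.5

They were about 2.7 units apart before and 1.2 after — 1.5 units closer together.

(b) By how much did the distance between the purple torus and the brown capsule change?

-2.1

The distance was about 4.4 in the first image and 2.3 in the second, so they moved 2.1 units closer together.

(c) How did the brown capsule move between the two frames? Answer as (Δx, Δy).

(2.5, -2.9)

The brown capsule was at about (7.7, 4.7) and moved to about (10.2, 1.8).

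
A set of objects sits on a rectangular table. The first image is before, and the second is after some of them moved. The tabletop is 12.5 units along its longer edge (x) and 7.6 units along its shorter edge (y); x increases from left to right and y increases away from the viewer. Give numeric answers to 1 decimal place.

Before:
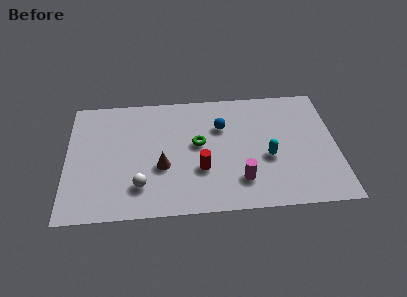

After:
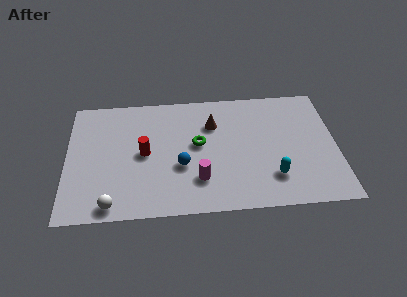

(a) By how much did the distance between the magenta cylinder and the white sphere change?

-0.4

Before: roughly 4.6 units apart; after: 4.2. That's 0.4 units closer together.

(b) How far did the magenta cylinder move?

1.9

The magenta cylinder was near (8.0, 1.8) before and (6.1, 2.0) after, so it travelled √(1.9² + 0.2²) ≈ 1.9 units.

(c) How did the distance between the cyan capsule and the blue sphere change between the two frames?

+1.3

They were about 3.0 units apart before and 4.3 after — 1.3 units further apart.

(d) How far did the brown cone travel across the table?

3.5

From (4.4, 2.9) to (6.8, 5.4), the brown cone covered √(2.4² + 2.5²) ≈ 3.5 units.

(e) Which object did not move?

the green torus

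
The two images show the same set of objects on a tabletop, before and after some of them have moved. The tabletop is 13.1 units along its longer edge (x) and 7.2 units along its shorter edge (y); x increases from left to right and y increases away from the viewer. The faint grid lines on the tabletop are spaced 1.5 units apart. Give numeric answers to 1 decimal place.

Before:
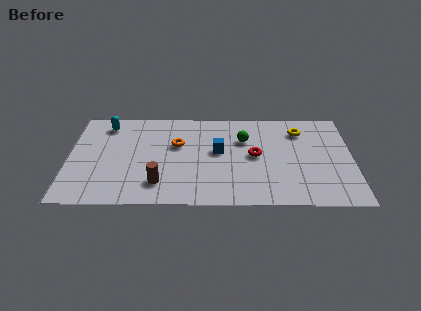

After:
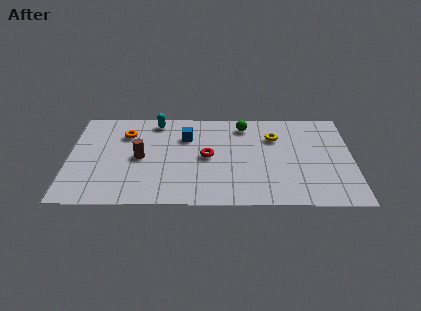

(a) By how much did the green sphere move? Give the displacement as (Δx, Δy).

(0.0, 1.1)

From the two frames, the green sphere sits at roughly (8.1, 4.9) before and (8.1, 6.0) after.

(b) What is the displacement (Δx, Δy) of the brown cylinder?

(-0.9, 1.9)

The brown cylinder started near (4.2, 1.6) and ended near (3.3, 3.5).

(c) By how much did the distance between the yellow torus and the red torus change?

+0.6

The distance was about 2.8 in the first image and 3.4 in the second, so they moved 0.6 units further apart.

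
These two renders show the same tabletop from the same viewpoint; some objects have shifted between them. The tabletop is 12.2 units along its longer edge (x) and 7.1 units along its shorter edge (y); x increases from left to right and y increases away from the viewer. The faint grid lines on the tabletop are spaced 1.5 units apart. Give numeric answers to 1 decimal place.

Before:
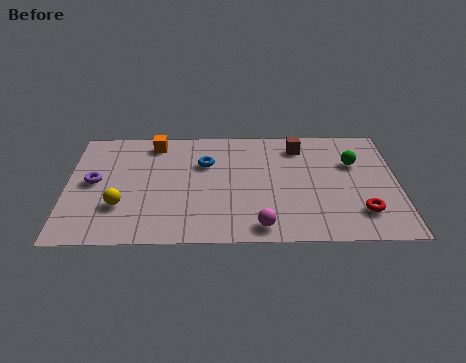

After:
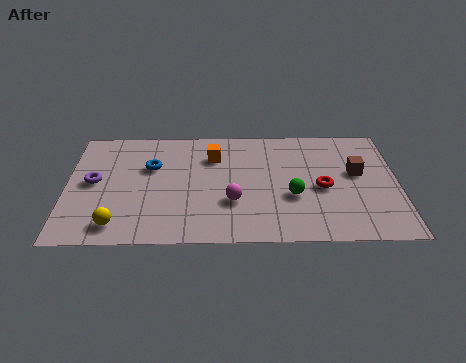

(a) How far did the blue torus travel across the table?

2.0

The blue torus moved from about (5.1, 4.8) to (3.1, 4.6), a distance of √(2.0² + 0.2²) ≈ 2.0.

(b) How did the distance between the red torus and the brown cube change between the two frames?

-3.1

Before: roughly 4.7 units apart; after: 1.6. That's 3.1 units closer together.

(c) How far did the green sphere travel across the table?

3.0

The green sphere was near (10.6, 4.7) before and (8.3, 2.7) after, so it travelled √(2.3² + 2.0²) ≈ 3.0 units.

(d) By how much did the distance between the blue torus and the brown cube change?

+4.0

Before: roughly 3.6 units apart; after: 7.6. That's 4.0 units further apart.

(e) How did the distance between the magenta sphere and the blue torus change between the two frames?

-0.7

The distance was about 4.4 in the first image and 3.7 in the second, so they moved 0.7 units closer together.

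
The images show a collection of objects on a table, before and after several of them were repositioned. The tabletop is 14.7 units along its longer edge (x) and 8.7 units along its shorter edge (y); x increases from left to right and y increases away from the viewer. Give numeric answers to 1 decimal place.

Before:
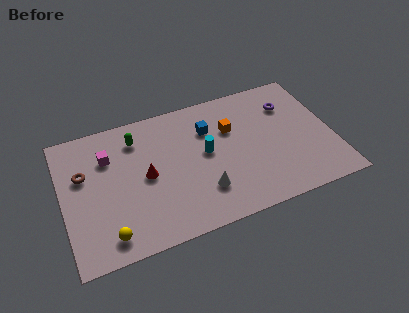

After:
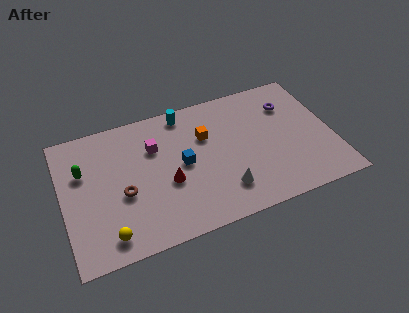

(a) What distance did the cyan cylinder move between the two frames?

3.1

From (7.8, 4.7) to (6.9, 7.7), the cyan cylinder covered √(0.9² + 3.0²) ≈ 3.1 units.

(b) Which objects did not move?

the purple torus and the yellow sphere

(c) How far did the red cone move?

1.4

From (4.5, 4.3) to (5.6, 3.5), the red cone covered √(1.1² + 0.8²) ≈ 1.4 units.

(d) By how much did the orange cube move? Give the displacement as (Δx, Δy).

(-1.4, 0.0)

From the two frames, the orange cube sits at roughly (9.3, 5.8) before and (7.9, 5.8) after.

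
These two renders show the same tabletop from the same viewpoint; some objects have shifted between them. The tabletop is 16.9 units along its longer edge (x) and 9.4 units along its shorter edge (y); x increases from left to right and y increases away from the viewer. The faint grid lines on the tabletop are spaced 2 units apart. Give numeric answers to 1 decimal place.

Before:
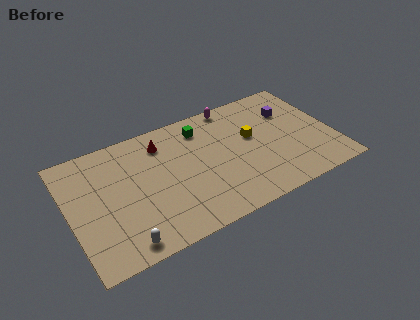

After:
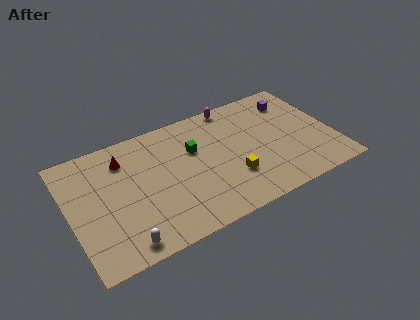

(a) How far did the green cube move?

1.7

The green cube was near (8.8, 7.6) before and (8.1, 6.1) after, so it travelled √(0.7² + 1.5²) ≈ 1.7 units.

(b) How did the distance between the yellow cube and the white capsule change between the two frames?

-2.5

They were about 9.9 units apart before and 7.4 after — 2.5 units closer together.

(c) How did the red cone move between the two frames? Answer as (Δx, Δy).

(-2.5, -0.2)

From the two frames, the red cone sits at roughly (6.2, 7.5) before and (3.7, 7.3) after.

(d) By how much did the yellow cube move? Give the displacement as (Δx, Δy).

(-1.7, -2.6)

The yellow cube started near (11.8, 5.5) and ended near (10.1, 2.9).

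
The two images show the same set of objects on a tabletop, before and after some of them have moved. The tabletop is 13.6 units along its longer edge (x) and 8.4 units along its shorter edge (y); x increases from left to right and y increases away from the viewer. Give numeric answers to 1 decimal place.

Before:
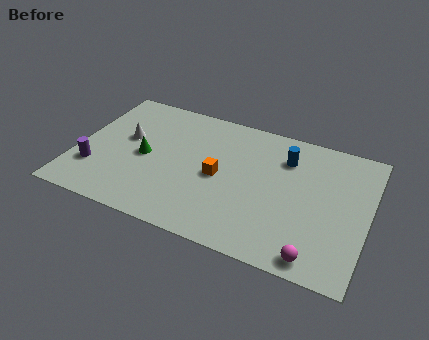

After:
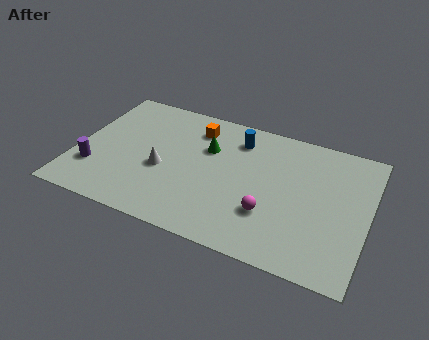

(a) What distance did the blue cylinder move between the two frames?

2.3

The blue cylinder moved from about (9.6, 6.3) to (7.3, 6.7), a distance of √(2.3² + 0.4²) ≈ 2.3.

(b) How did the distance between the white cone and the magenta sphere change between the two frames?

-4.9

They were about 10.1 units apart before and 5.2 after — 4.9 units closer together.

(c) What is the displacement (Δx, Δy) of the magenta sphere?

(-2.3, 1.7)

From the two frames, the magenta sphere sits at roughly (11.5, 0.9) before and (9.2, 2.6) after.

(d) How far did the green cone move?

3.2

The green cone moved from about (3.2, 4.0) to (6.0, 5.6), a distance of √(2.8² + 1.6²) ≈ 3.2.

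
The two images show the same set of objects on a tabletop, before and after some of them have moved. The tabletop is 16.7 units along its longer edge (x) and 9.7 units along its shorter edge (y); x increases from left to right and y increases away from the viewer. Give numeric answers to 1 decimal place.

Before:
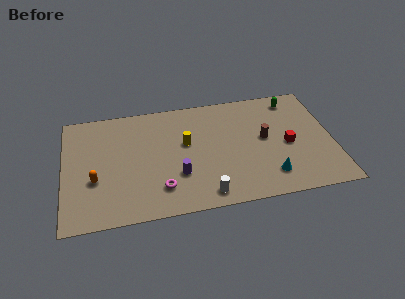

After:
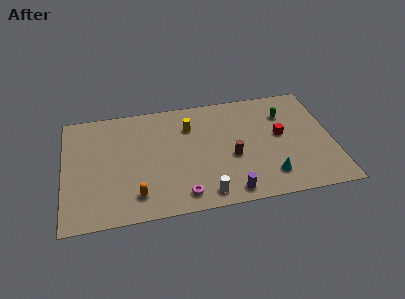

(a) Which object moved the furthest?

the purple cylinder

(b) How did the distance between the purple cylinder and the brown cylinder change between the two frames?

-3.0

Before: roughly 5.9 units apart; after: 2.9. That's 3.0 units closer together.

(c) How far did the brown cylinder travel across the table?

2.4

From (12.5, 5.2) to (10.4, 4.0), the brown cylinder covered √(2.1² + 1.2²) ≈ 2.4 units.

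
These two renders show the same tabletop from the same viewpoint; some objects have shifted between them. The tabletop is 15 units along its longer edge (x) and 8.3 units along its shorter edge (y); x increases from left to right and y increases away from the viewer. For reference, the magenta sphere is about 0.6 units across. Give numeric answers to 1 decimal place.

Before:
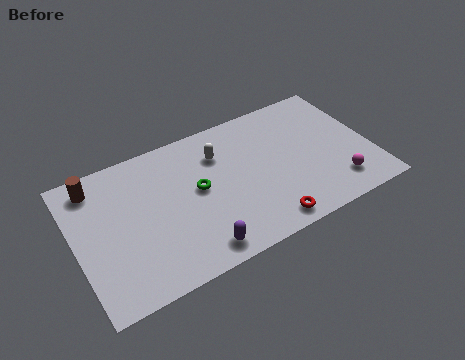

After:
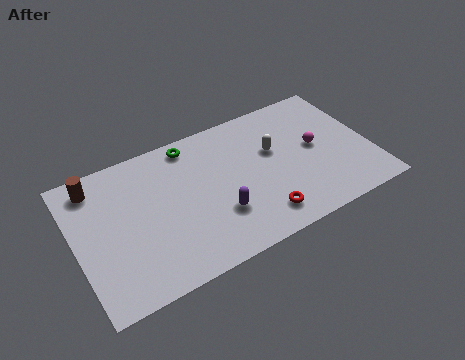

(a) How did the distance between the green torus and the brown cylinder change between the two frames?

-0.6

They were about 5.5 units apart before and 4.9 after — 0.6 units closer together.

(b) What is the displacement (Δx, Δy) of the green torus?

(0.0, 2.8)

The green torus started near (6.2, 4.5) and ended near (6.2, 7.3).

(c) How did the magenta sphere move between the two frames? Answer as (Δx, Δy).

(-0.7, 2.7)

The magenta sphere was at about (13.0, 1.7) and moved to about (12.3, 4.4).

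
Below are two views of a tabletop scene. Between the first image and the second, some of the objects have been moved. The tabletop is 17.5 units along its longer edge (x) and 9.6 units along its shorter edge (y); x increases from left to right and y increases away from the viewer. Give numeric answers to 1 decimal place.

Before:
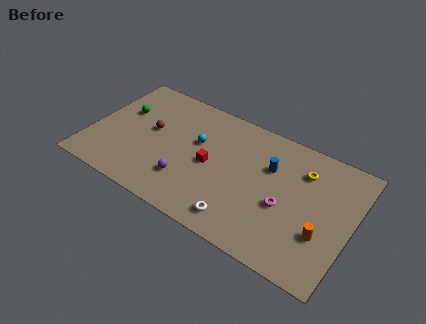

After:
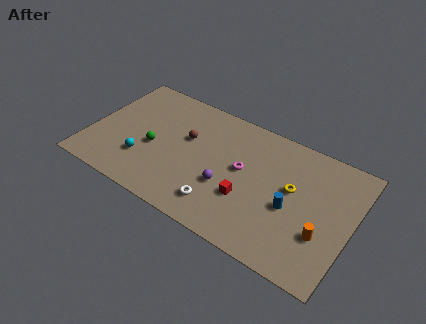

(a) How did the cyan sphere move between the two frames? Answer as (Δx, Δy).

(-3.2, -3.1)

The cyan sphere started near (7.0, 5.9) and ended near (3.8, 2.8).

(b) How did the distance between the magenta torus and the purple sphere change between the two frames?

-4.6

They were about 6.6 units apart before and 2.0 after — 4.6 units closer together.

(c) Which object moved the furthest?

the cyan sphere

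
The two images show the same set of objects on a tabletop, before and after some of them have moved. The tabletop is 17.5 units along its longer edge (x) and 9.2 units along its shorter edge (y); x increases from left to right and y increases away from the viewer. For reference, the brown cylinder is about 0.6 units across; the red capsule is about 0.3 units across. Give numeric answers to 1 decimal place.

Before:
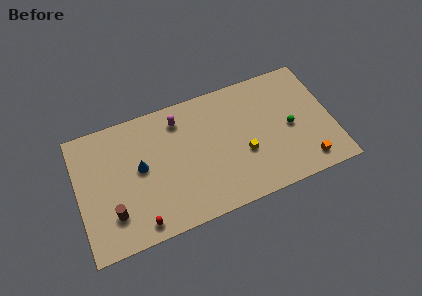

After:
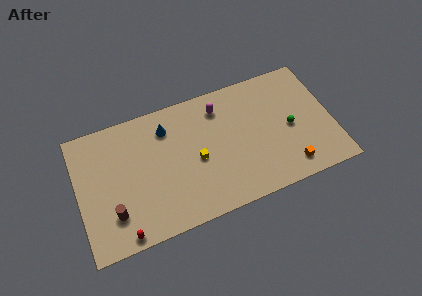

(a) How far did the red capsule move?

1.2

From (3.9, 1.1) to (2.7, 0.8), the red capsule covered √(1.2² + 0.3²) ≈ 1.2 units.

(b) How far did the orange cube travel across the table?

1.2

The orange cube was near (15.4, 1.4) before and (14.2, 1.5) after, so it travelled √(1.2² + 0.1²) ≈ 1.2 units.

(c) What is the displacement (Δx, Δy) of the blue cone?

(2.0, 2.2)

From the two frames, the blue cone sits at roughly (4.3, 5.0) before and (6.3, 7.2) after.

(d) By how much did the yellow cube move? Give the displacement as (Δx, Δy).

(-3.2, 0.7)

From the two frames, the yellow cube sits at roughly (11.3, 3.5) before and (8.1, 4.2) after.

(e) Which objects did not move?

the brown cylinder and the green sphere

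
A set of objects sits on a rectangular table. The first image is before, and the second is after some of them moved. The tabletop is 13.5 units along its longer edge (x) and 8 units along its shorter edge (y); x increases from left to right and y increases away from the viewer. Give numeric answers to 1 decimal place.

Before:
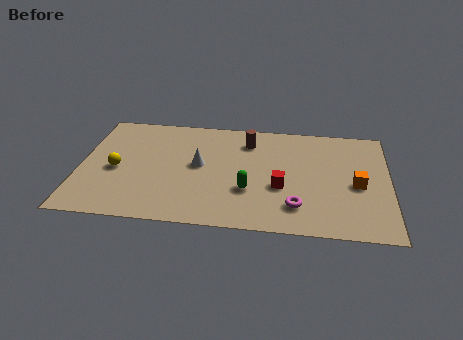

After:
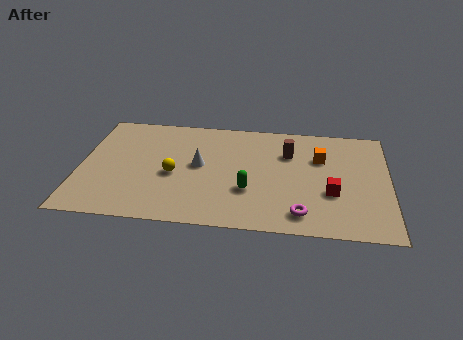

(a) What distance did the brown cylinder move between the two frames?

1.9

The brown cylinder was near (7.3, 6.3) before and (9.1, 5.6) after, so it travelled √(1.8² + 0.7²) ≈ 1.9 units.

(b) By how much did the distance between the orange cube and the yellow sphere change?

-3.8

They were about 10.5 units apart before and 6.7 after — 3.8 units closer together.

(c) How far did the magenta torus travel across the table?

0.5

The magenta torus moved from about (9.5, 1.8) to (9.7, 1.3), a distance of √(0.2² + 0.5²) ≈ 0.5.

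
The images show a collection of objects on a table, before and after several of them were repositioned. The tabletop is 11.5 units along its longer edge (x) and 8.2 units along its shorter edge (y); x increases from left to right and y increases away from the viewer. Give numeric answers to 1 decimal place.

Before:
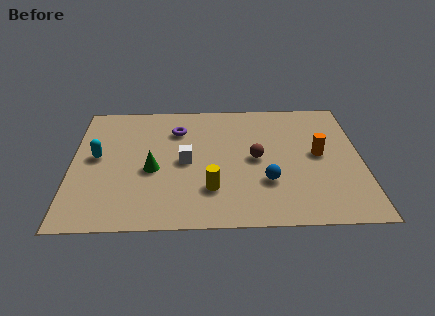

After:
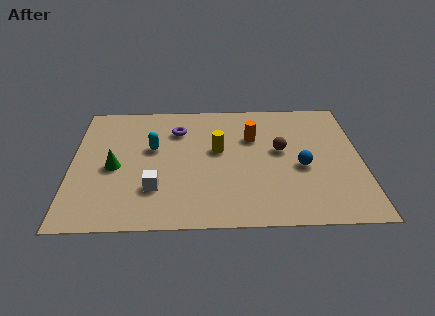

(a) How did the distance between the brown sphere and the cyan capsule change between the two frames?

-1.2

They were about 6.3 units apart before and 5.1 after — 1.2 units closer together.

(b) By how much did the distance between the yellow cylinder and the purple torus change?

-2.0

Before: roughly 4.1 units apart; after: 2.1. That's 2.0 units closer together.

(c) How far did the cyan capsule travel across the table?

2.3

From (1.0, 4.4) to (3.2, 4.9), the cyan capsule covered √(2.2² + 0.5²) ≈ 2.3 units.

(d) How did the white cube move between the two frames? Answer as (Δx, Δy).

(-1.2, -1.7)

The white cube was at about (4.5, 4.0) and moved to about (3.3, 2.3).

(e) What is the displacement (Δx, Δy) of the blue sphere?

(1.4, 0.9)

The blue sphere started near (7.7, 2.6) and ended near (9.1, 3.5).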